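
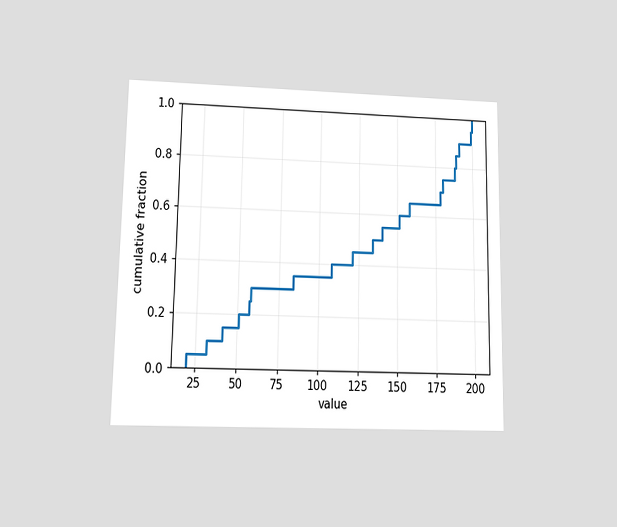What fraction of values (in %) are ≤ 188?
The chart is viewed at a slight angle. At x=188 the ECDF step is at 80%.

80%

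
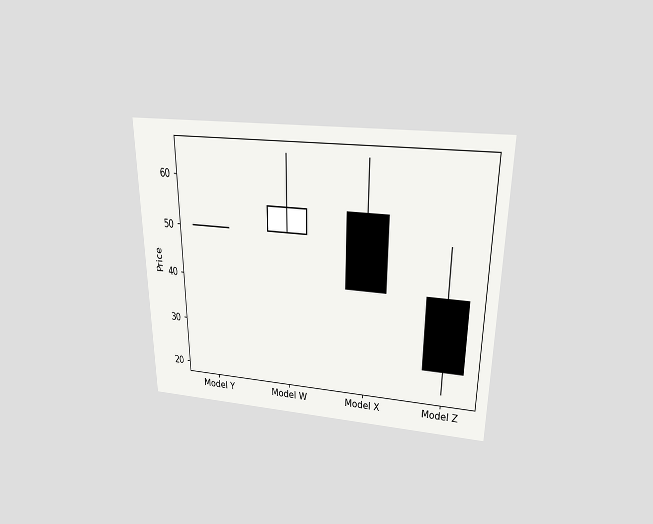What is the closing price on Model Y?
50

The chart is viewed slightly from above. The Model Y candle closes at 50.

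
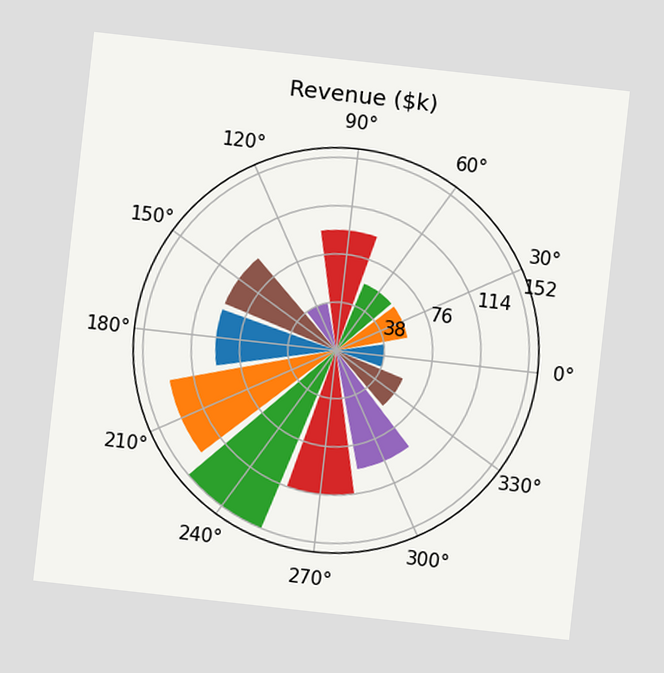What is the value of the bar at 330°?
The chart is tilted about 6° clockwise. The bar at 330° reaches $57k on the radial axis.

$57k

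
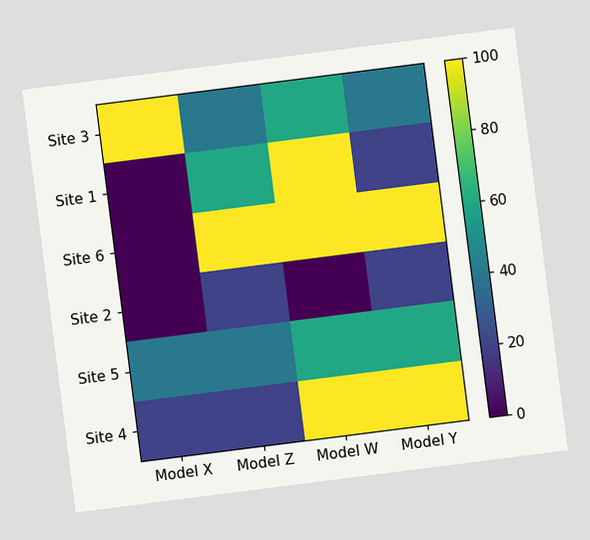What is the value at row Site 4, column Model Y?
The chart is tilted about 7° counter-clockwise. Matching cell (Site 4, Model Y) against the colorbar gives 100.

100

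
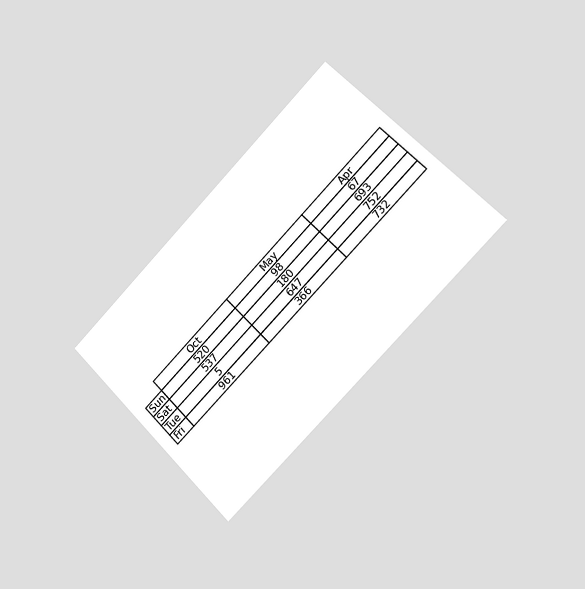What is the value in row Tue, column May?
The chart is tilted about 45° counter-clockwise and viewed slightly from the right. The (Tue, May) cell reads 647.

647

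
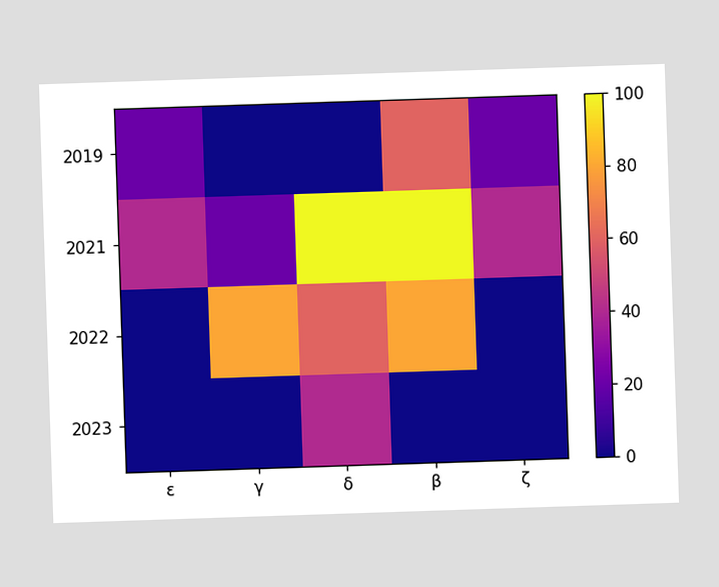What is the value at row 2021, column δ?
Matching cell (2021, δ) against the colorbar gives 100.

100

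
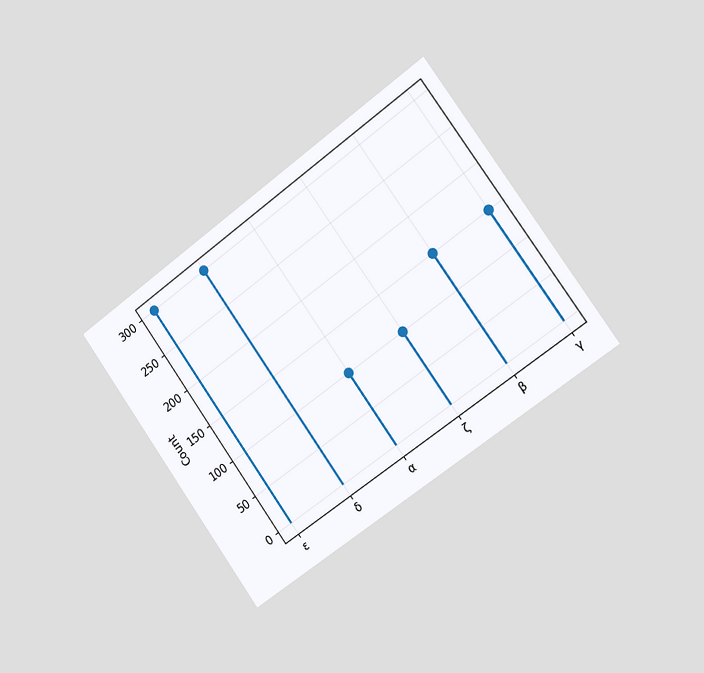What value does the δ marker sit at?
The chart is tilted about 36° counter-clockwise and viewed slightly from the right. The δ marker sits at 300.

300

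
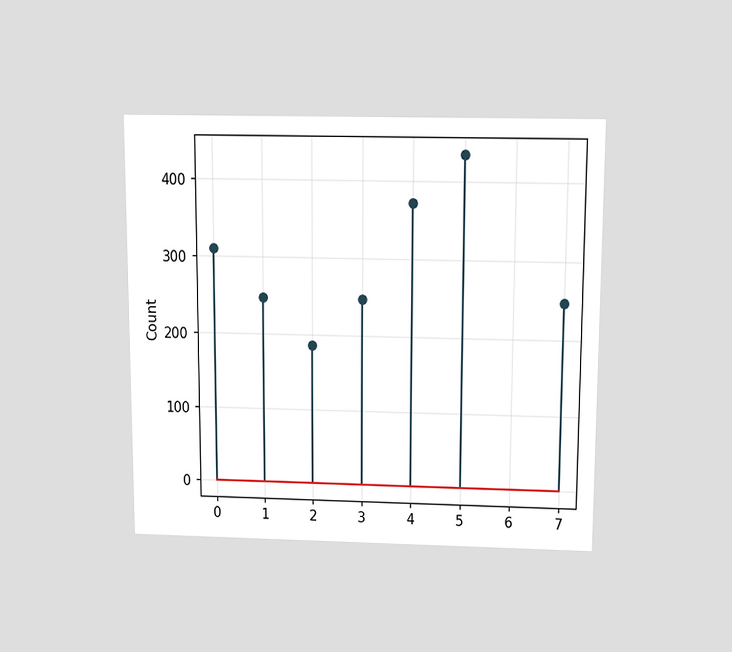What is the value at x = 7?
248

The chart is viewed slightly from above. The stem at x=7 reaches 248.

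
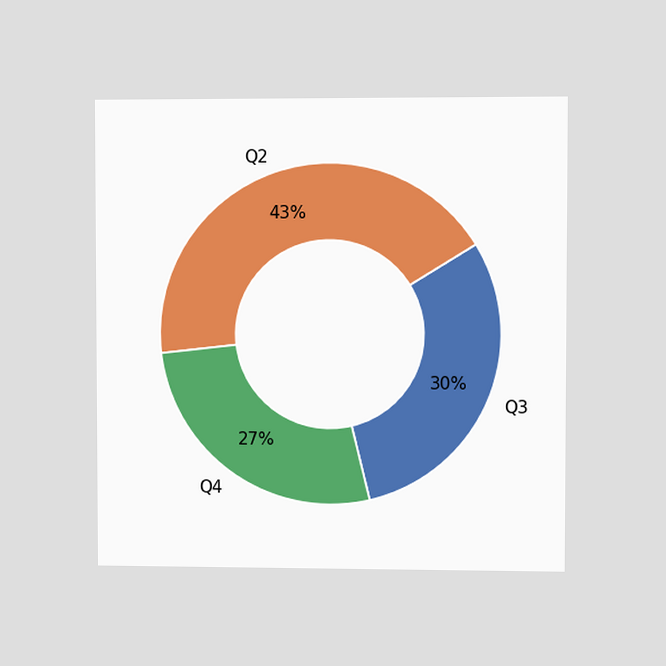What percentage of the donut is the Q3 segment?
The chart is viewed at a slight angle. The Q3 segment takes up 30% of the ring.

30%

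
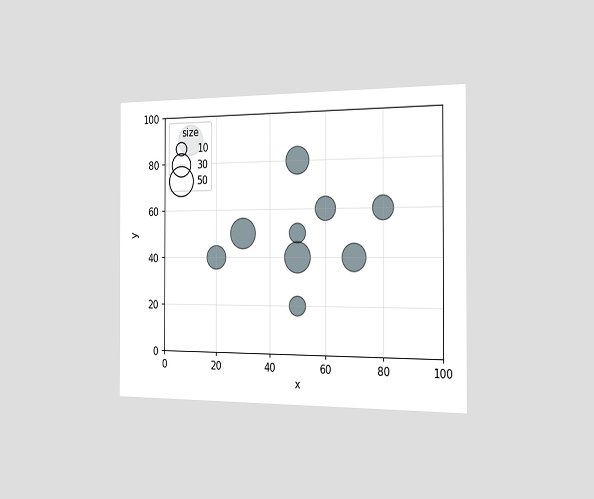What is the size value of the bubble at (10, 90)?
The chart is viewed slightly from the right. Matching the bubble at (10, 90) against the size legend gives 50.

50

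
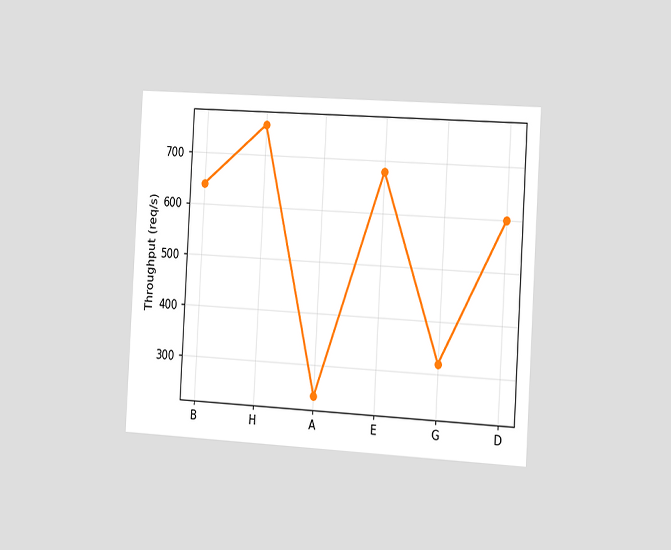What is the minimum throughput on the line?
The chart is tilted about 3° clockwise and viewed slightly from the right. The lowest point is at A, and reading across to the y-axis gives 240req/s.

240req/s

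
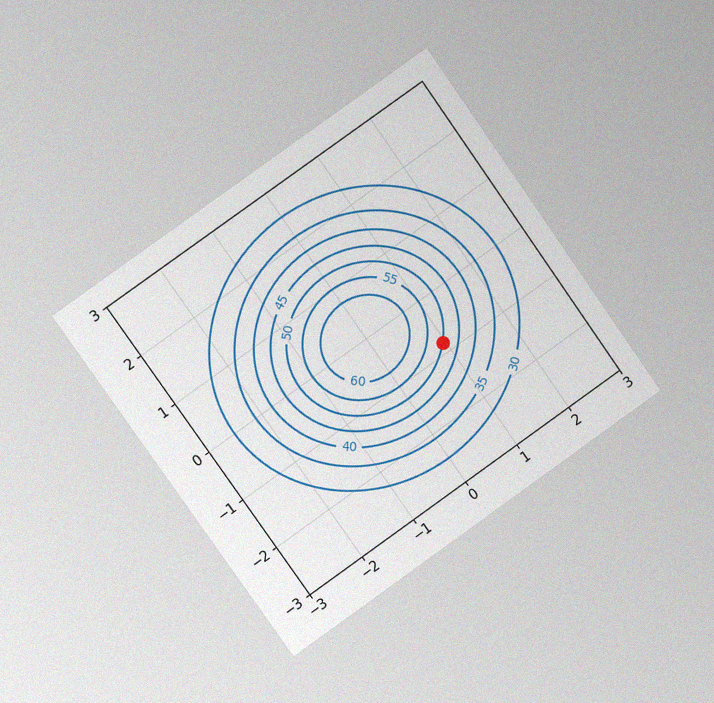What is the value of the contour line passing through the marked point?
50

The chart is tilted about 35° counter-clockwise and viewed at a slight angle, with some photo noise. The marked point sits on the contour labelled 50.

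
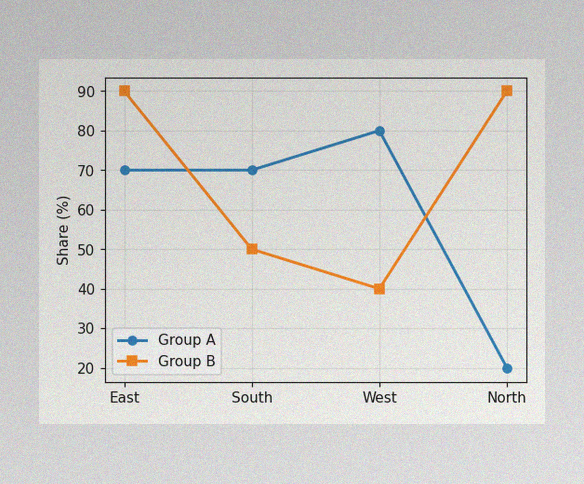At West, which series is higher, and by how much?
Group A, by 40%

The image has some photo noise and uneven lighting. At West, Group A sits above the other line by 40%.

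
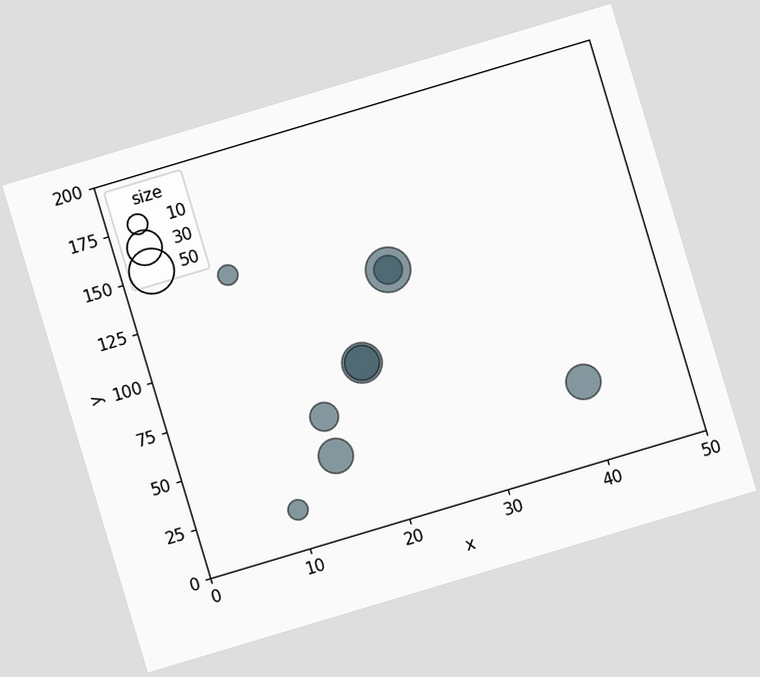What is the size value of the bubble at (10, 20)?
10

The chart is tilted about 17° counter-clockwise. Matching the bubble at (10, 20) against the size legend gives 10.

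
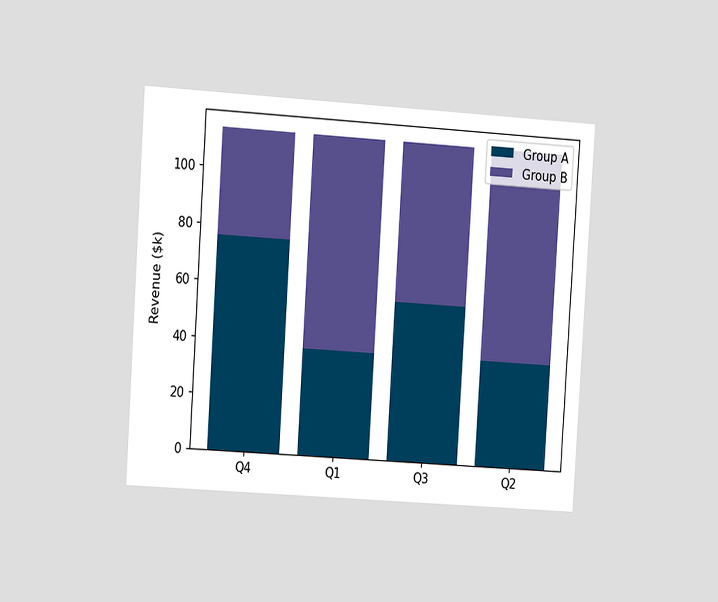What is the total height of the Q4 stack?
The chart is tilted about 4° clockwise and viewed at a slight angle. The Q4 stack's top reaches $114k on the y-axis.

$114k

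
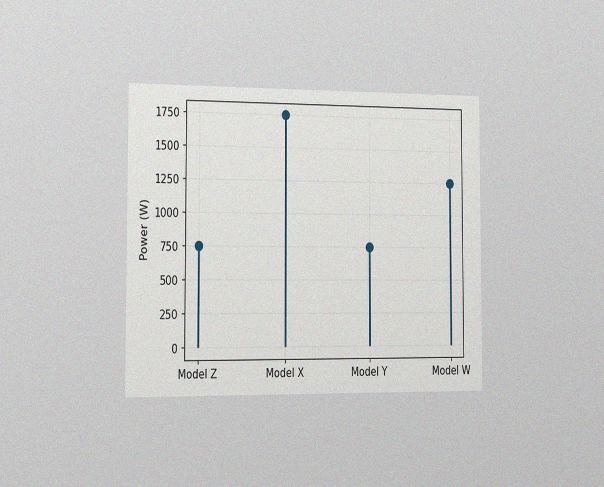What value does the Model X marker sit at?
The chart is viewed slightly from the left, with some photo noise. The Model X marker sits at 1750W.

1750W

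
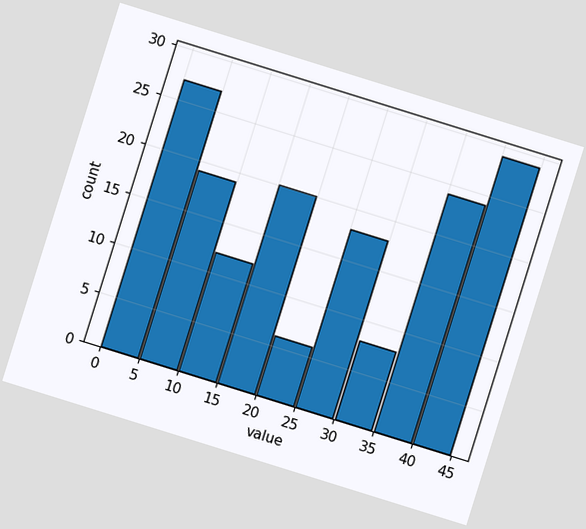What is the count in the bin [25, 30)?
18

The chart is tilted about 17° clockwise. The [25, 30) bin has height 18.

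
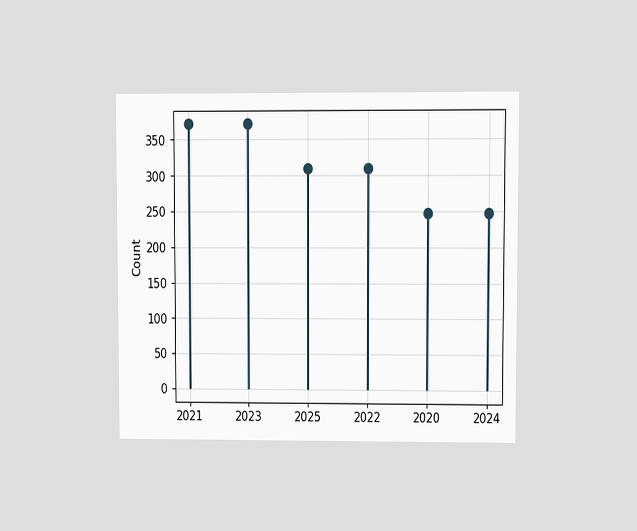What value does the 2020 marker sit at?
248

The chart is viewed at a slight angle. The 2020 marker sits at 248.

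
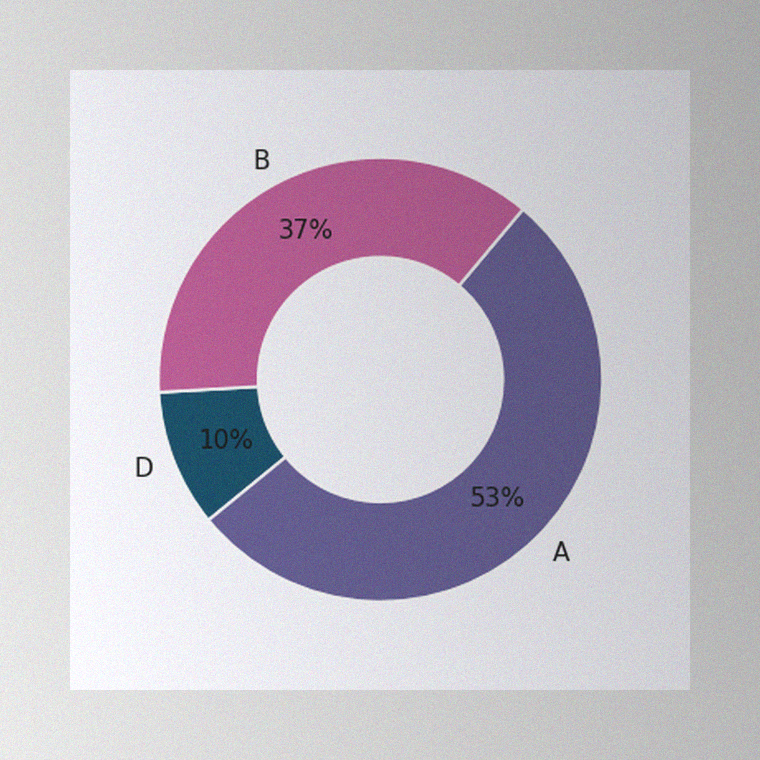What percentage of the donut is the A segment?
53%

The image has some photo noise and uneven lighting. The A segment takes up 53% of the ring.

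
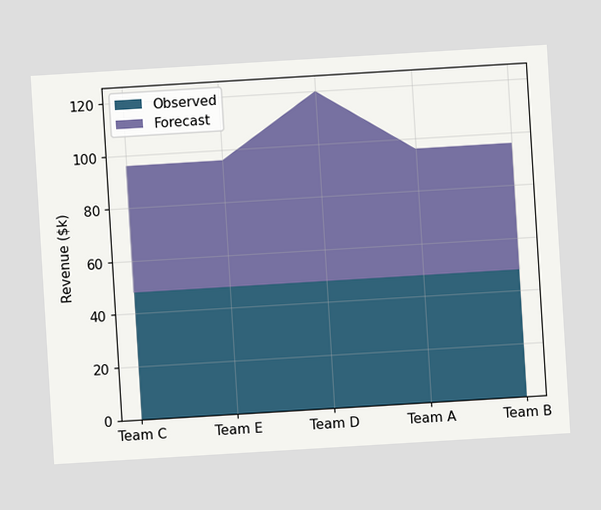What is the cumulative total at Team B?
$96k

The chart is tilted about 3° counter-clockwise. The stacked total at Team B reaches $96k.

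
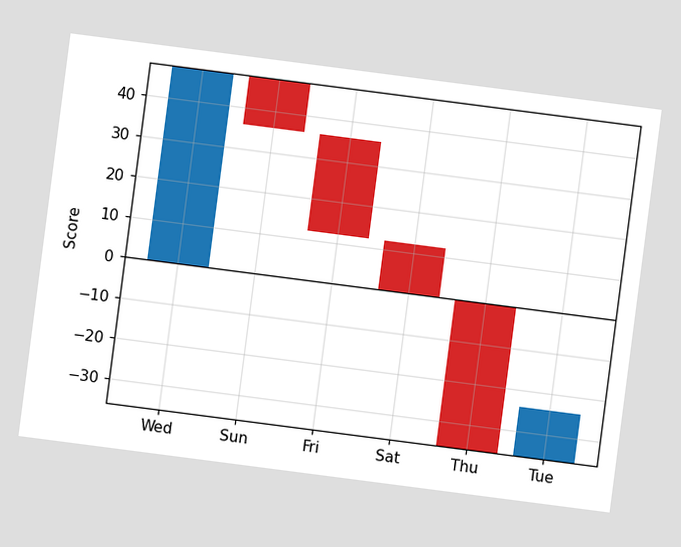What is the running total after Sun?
36

The chart is tilted about 7° clockwise. After Sun the running total reaches 36.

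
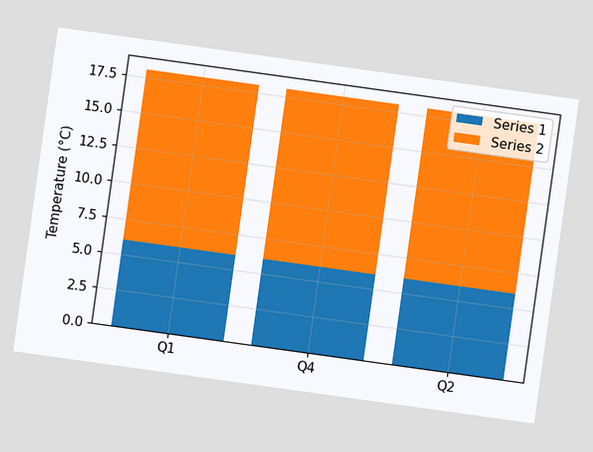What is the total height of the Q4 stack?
18°C

The chart is tilted about 8° clockwise. The Q4 stack's top reaches 18°C on the y-axis.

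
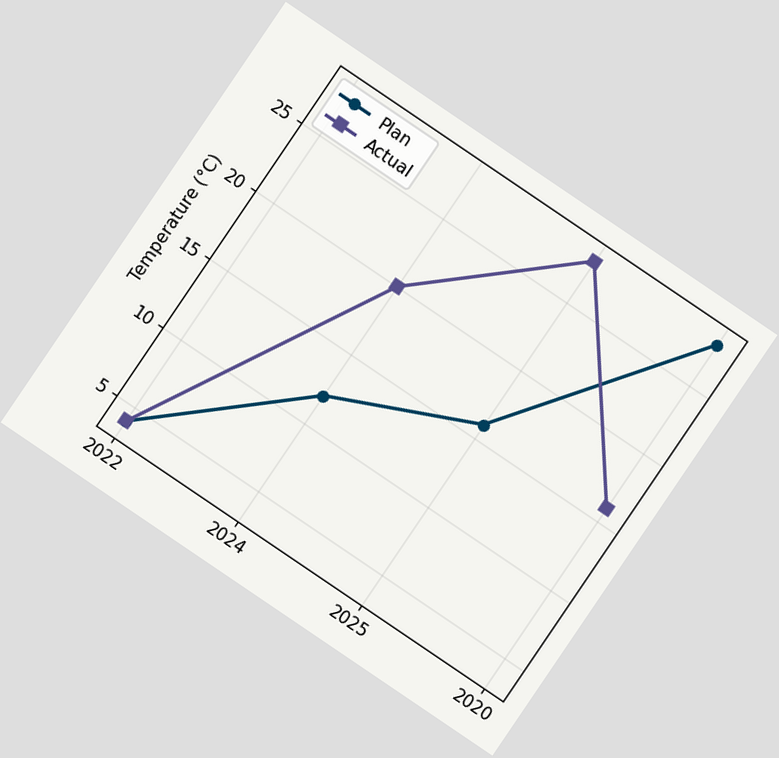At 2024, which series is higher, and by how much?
The chart is tilted about 34° clockwise. At 2024, Actual sits above the other line by 8°C.

Actual, by 8°C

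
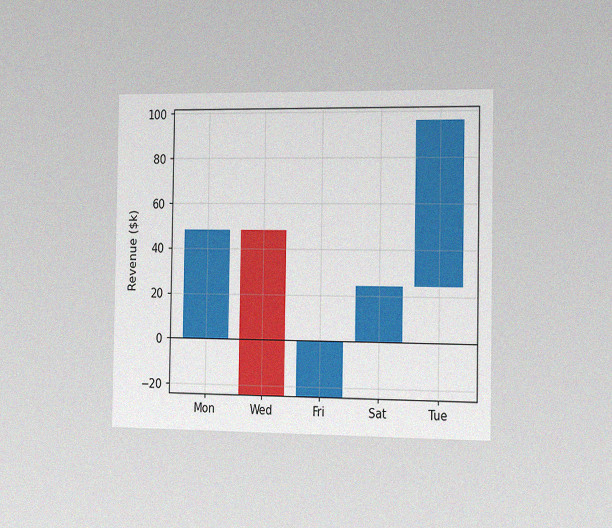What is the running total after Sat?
The chart is viewed slightly from the right, with some photo noise. After Sat the running total reaches $24k.

$24k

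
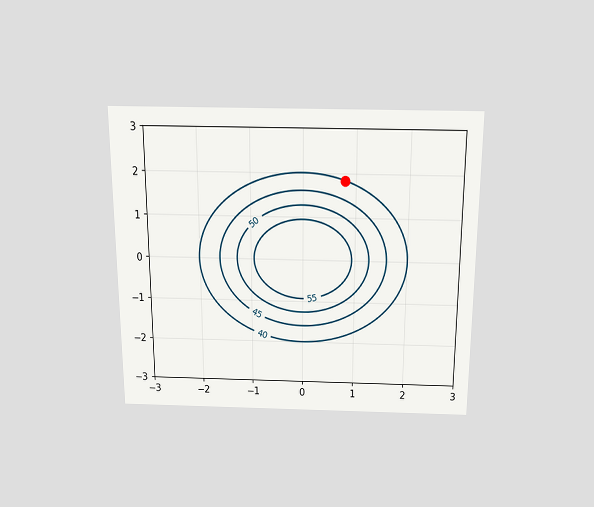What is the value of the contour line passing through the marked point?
The chart is viewed slightly from above. The marked point sits on the contour labelled 40.

40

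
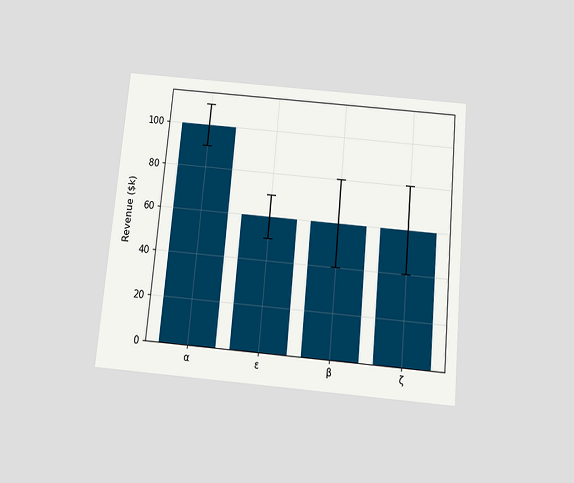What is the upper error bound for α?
$110k

The chart is tilted about 5° clockwise and viewed slightly from below. The α bar's upper whisker reaches $110k.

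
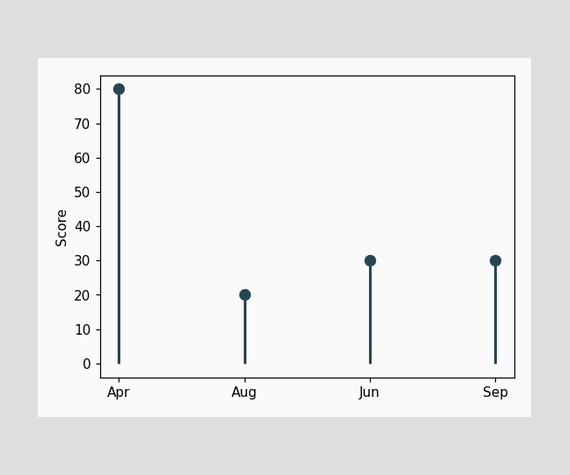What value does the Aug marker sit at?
20

The Aug marker sits at 20.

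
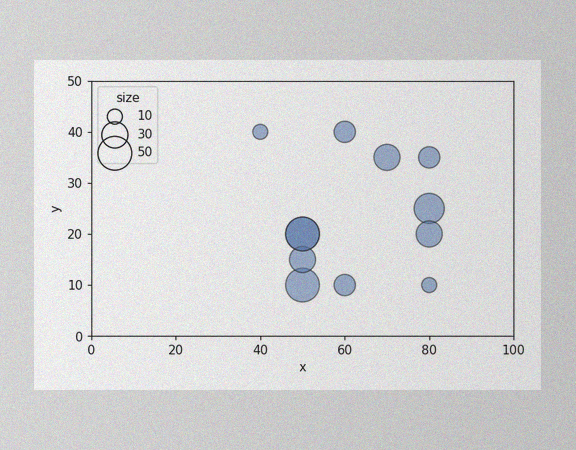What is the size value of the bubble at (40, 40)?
The image has some photo noise and uneven lighting. Matching the bubble at (40, 40) against the size legend gives 10.

10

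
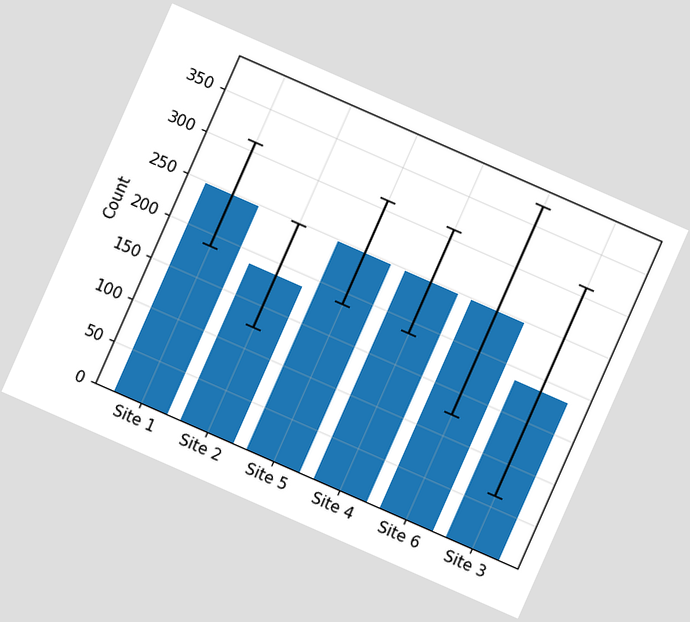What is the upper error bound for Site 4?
The chart is tilted about 24° clockwise. The Site 4 bar's upper whisker reaches 310.

310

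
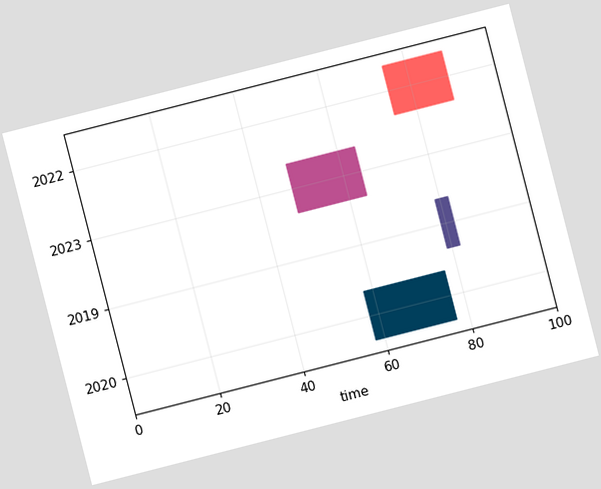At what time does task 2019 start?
79

The chart is tilted about 14° counter-clockwise. The 2019 bar begins at t=79.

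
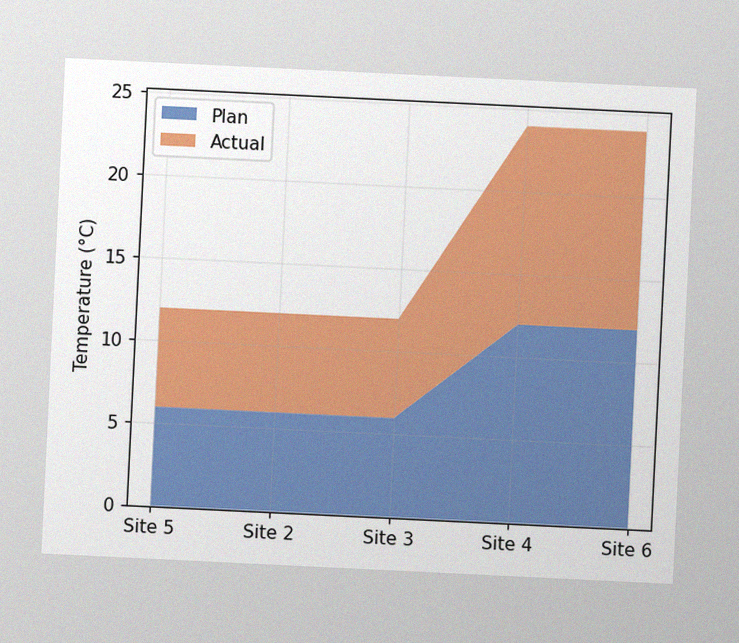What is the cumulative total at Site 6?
The chart is tilted about 3° clockwise, with some photo noise. The stacked total at Site 6 reaches 24°C.

24°C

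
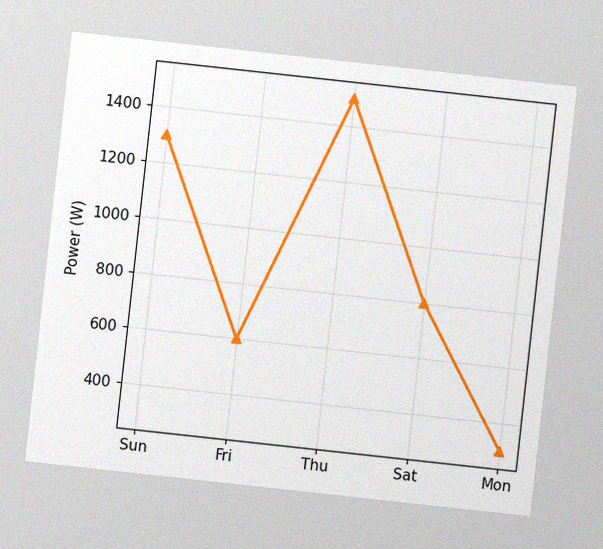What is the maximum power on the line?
The chart is tilted about 6° clockwise, with some photo noise. The highest point is at Thu, and reading across to the y-axis gives 1500W.

1500W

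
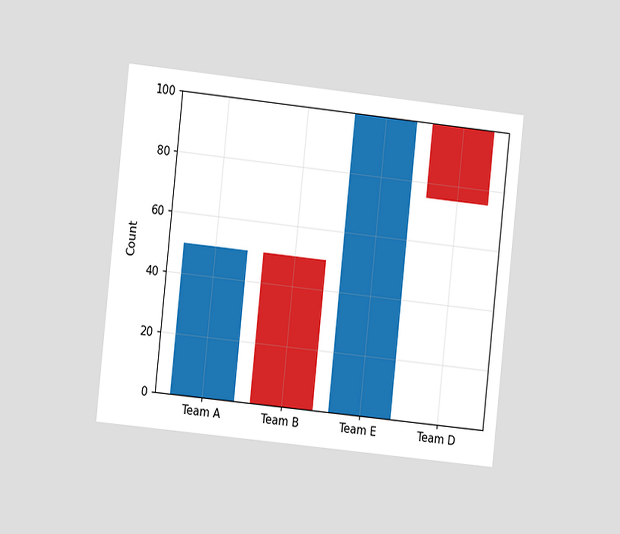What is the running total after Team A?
The chart is tilted about 6° clockwise and viewed slightly from the left. After Team A the running total reaches 50.

50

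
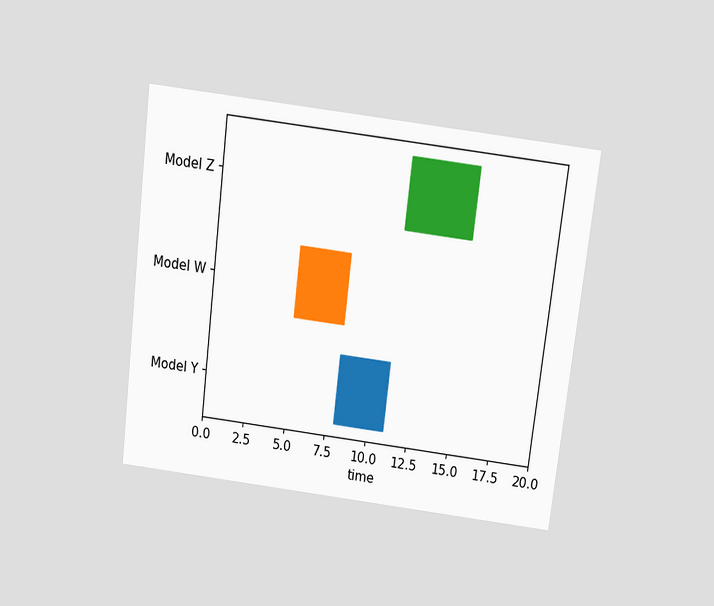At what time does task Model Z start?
The chart is tilted about 7° clockwise and viewed slightly from above. The Model Z bar begins at t=11.

11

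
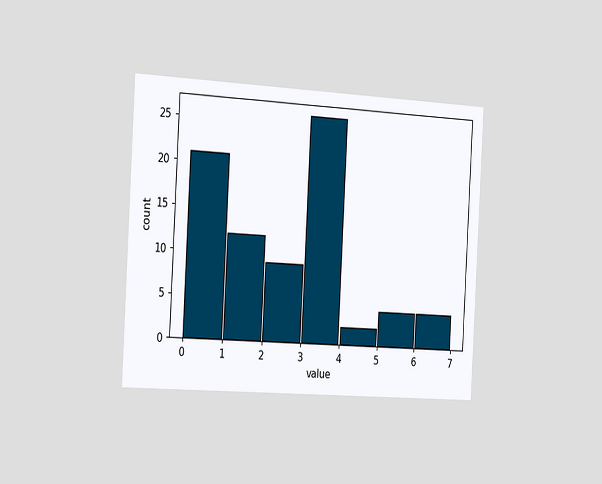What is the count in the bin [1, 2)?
The chart is tilted about 3° clockwise and viewed slightly from the left. The [1, 2) bin has height 12.

12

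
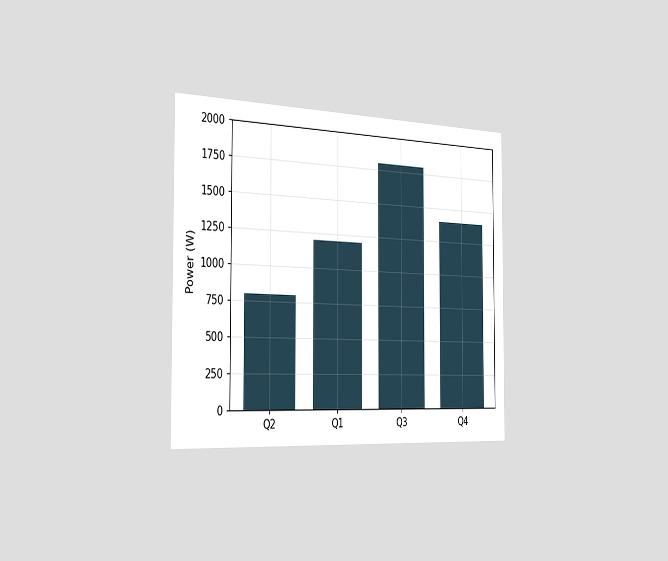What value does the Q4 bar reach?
1400W

The chart is viewed slightly from the left. Reading along the chart's y-axis, the Q4 bar reaches 1400W.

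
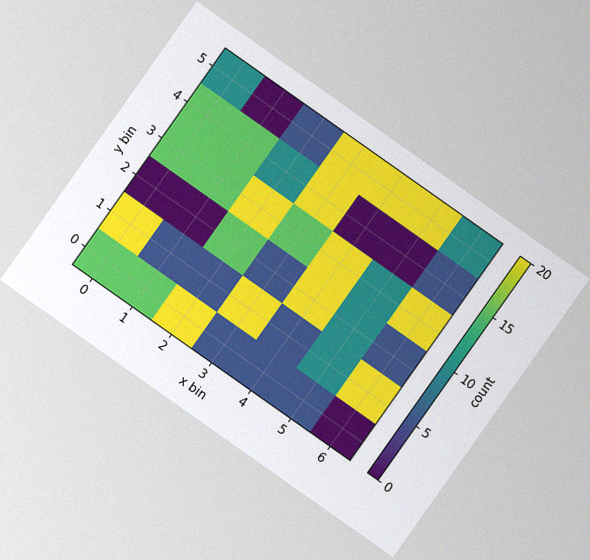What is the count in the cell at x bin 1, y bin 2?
The chart is tilted about 35° clockwise, with some photo noise. Matching the cell (1, 2) against the colorbar gives 0.

0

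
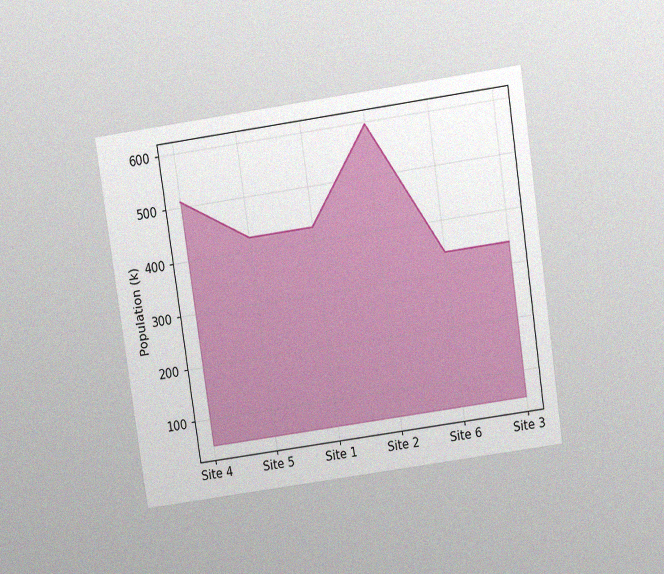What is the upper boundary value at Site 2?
The chart is tilted about 8° counter-clockwise and viewed slightly from above, with some photo noise. At Site 2 the upper boundary is at 595k.

595k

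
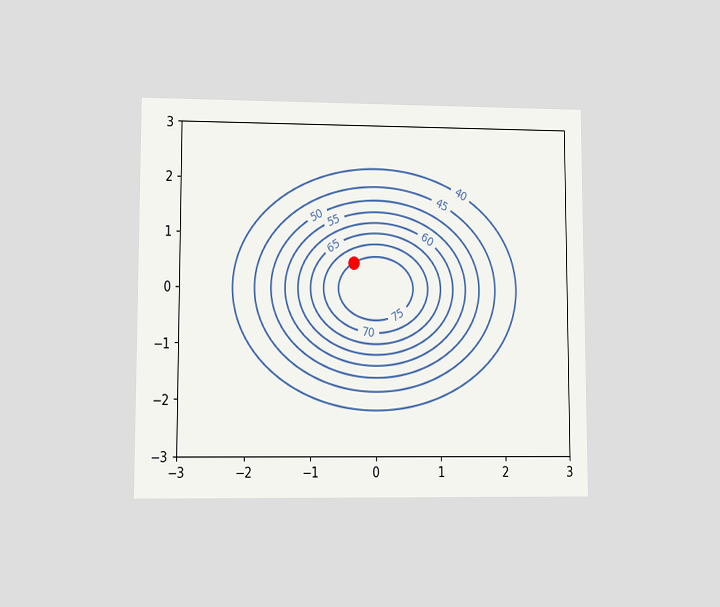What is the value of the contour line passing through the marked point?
75

The chart is viewed at a slight angle. The marked point sits on the contour labelled 75.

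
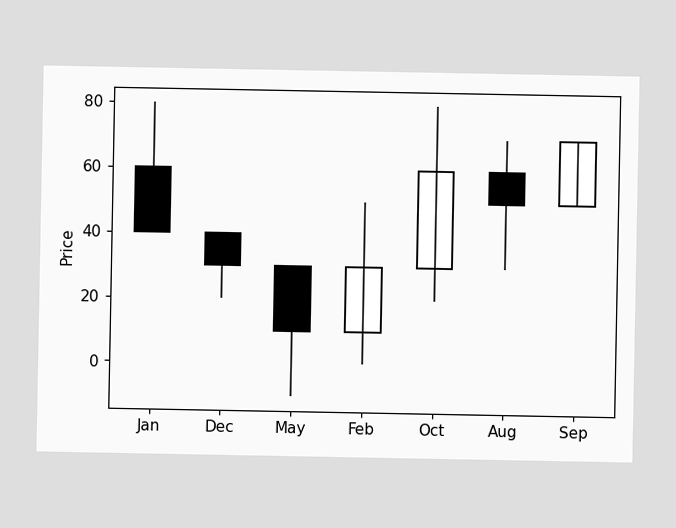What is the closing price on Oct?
The Oct candle closes at 60.

60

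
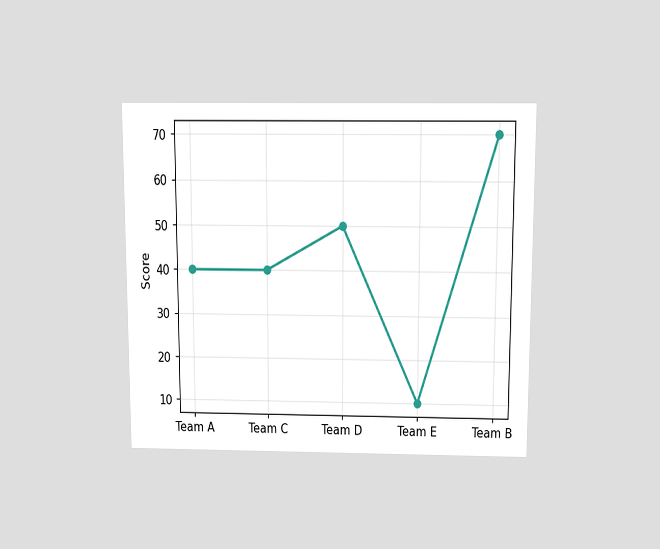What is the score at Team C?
40

The chart is viewed slightly from above. At Team C, the line is at 40.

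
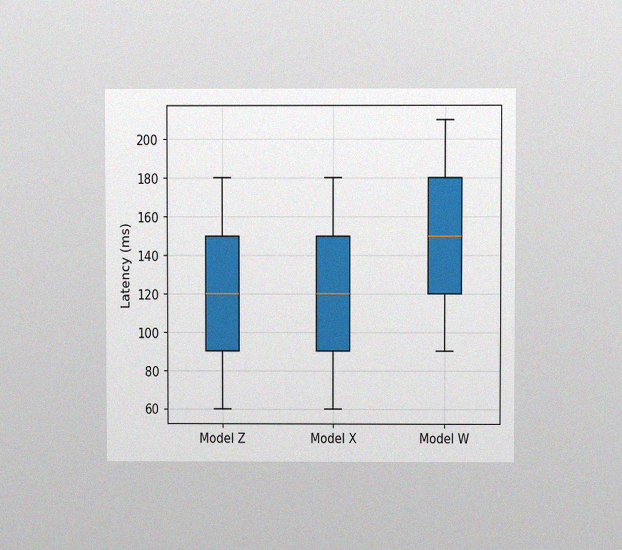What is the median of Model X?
120ms

The chart is viewed at a slight angle, with some photo noise. The median line in the Model X box sits at 120ms.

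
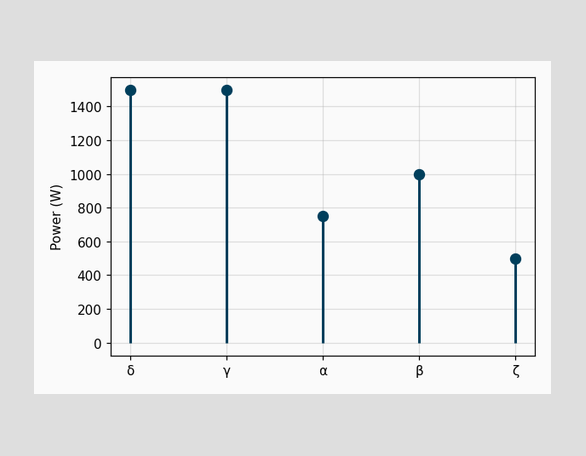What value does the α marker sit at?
The α marker sits at 750W.

750W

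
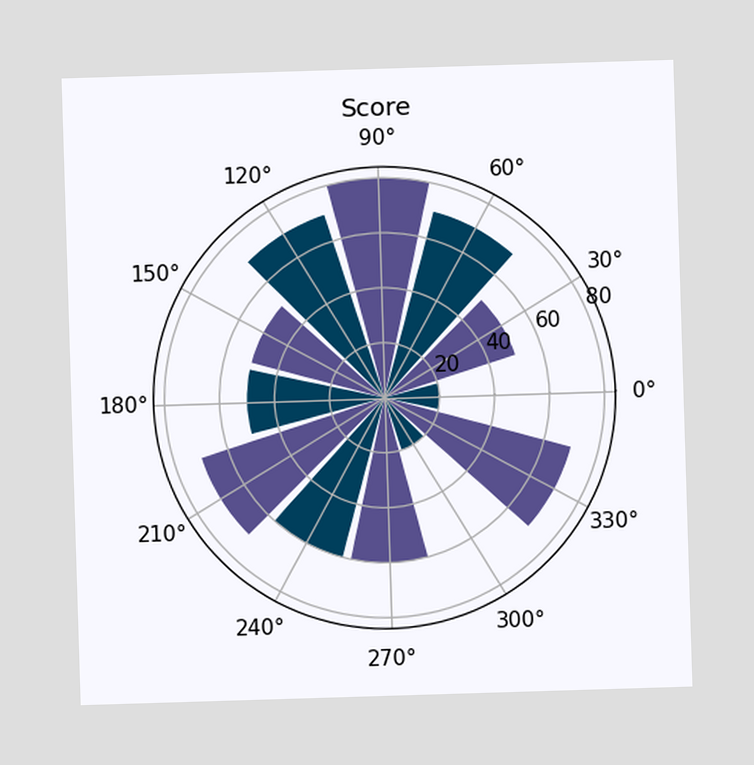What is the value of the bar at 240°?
60

The bar at 240° reaches 60 on the radial axis.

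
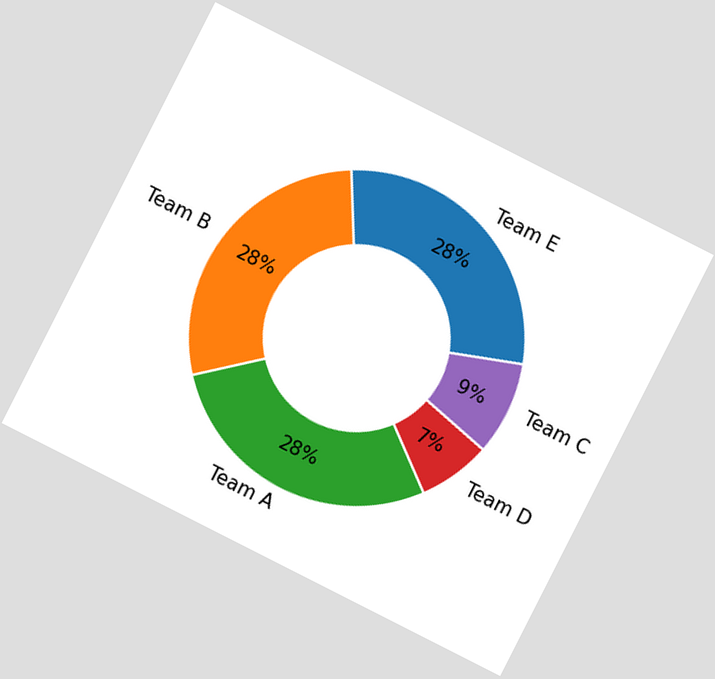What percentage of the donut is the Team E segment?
28%

The chart is tilted about 27° clockwise. The Team E segment takes up 28% of the ring.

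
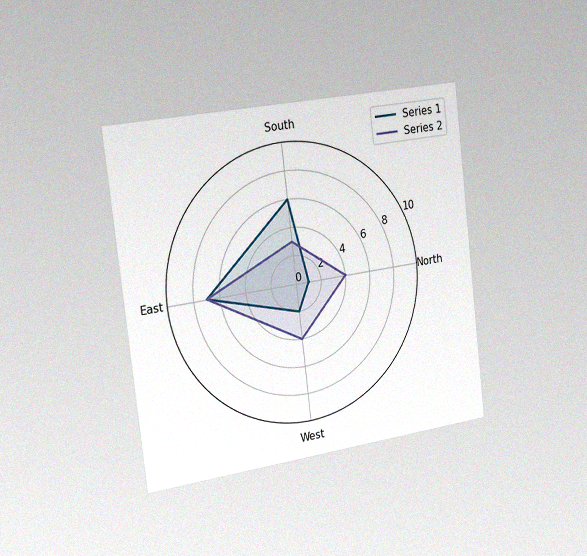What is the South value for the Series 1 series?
The chart is tilted about 7° counter-clockwise and viewed slightly from the left, with some photo noise. On the South axis, Series 1 reaches 6.

6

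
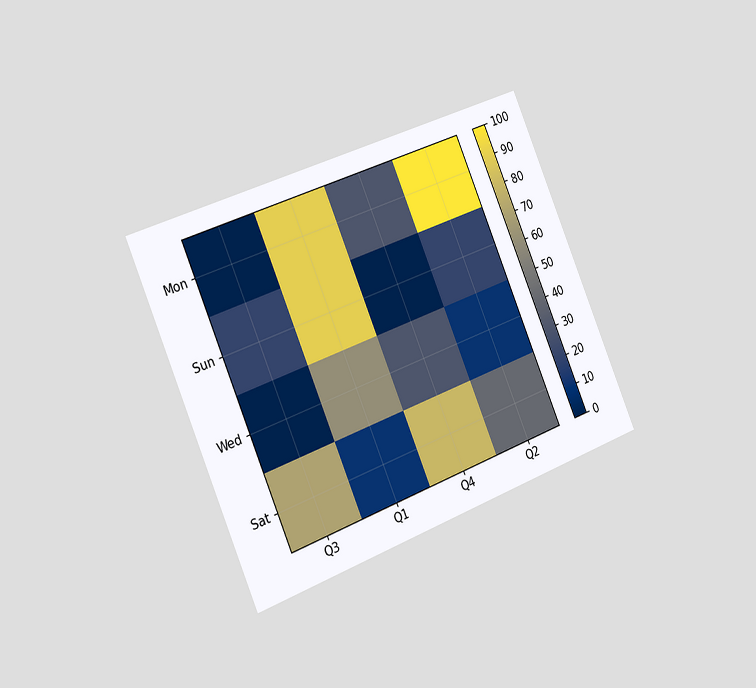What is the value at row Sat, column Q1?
10

The chart is tilted about 23° counter-clockwise and viewed slightly from the left. Matching cell (Sat, Q1) against the colorbar gives 10.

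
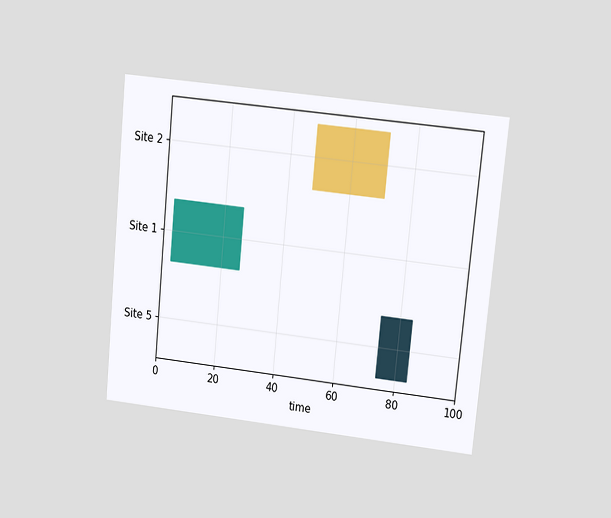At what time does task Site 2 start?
The chart is tilted about 6° clockwise and viewed at a slight angle. The Site 2 bar begins at t=48.

48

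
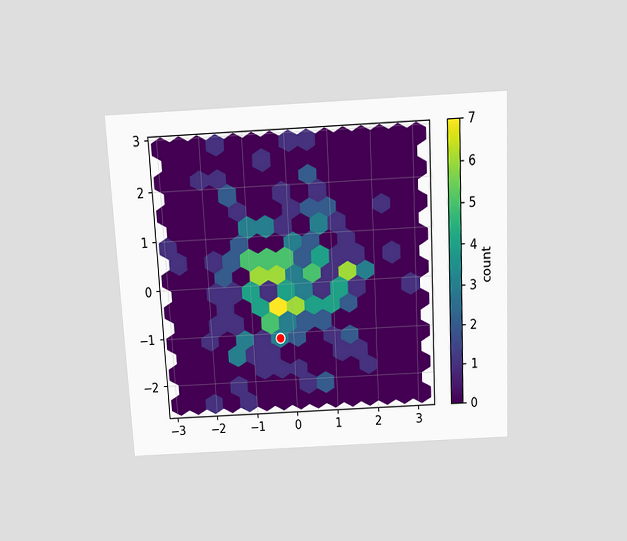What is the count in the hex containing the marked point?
The chart is tilted about 3° counter-clockwise and viewed slightly from above. The marked hex reads 3 on the colorbar.

3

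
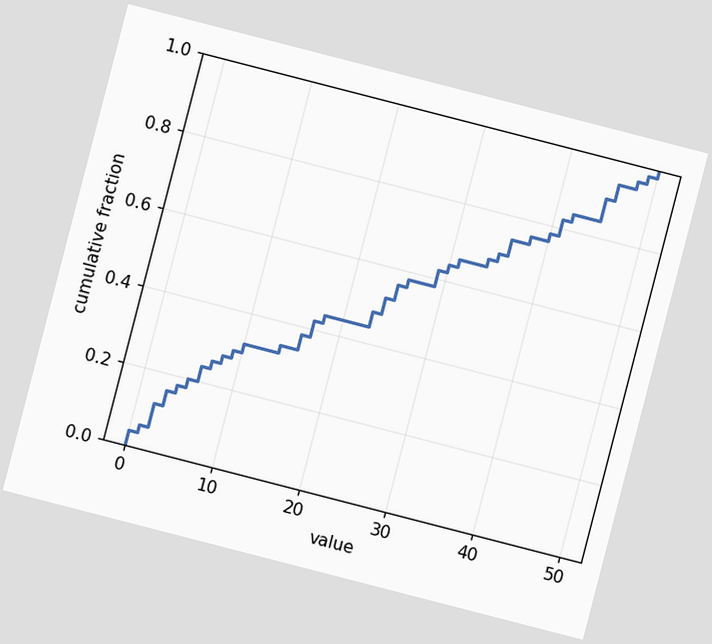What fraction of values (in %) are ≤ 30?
The chart is tilted about 14° clockwise. At x=30 the ECDF step is at 64%.

64%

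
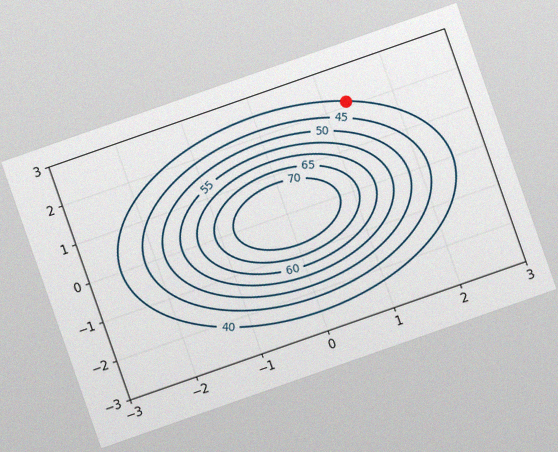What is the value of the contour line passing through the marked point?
The chart is tilted about 19° counter-clockwise, with some photo noise. The marked point sits on the contour labelled 40.

40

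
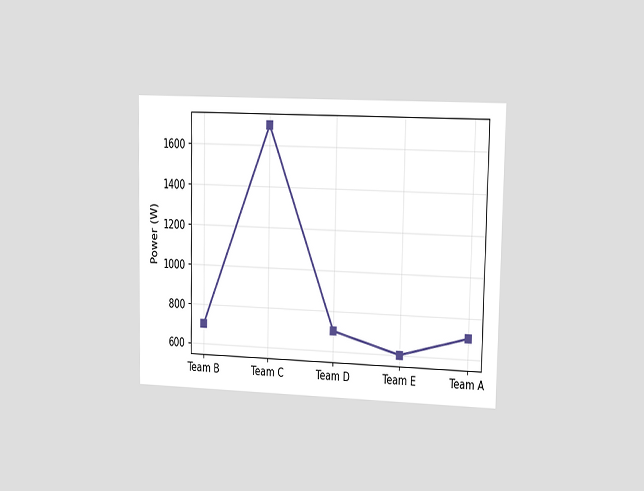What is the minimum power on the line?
The chart is viewed slightly from the right. The lowest point is at Team E, and reading across to the y-axis gives 600W.

600W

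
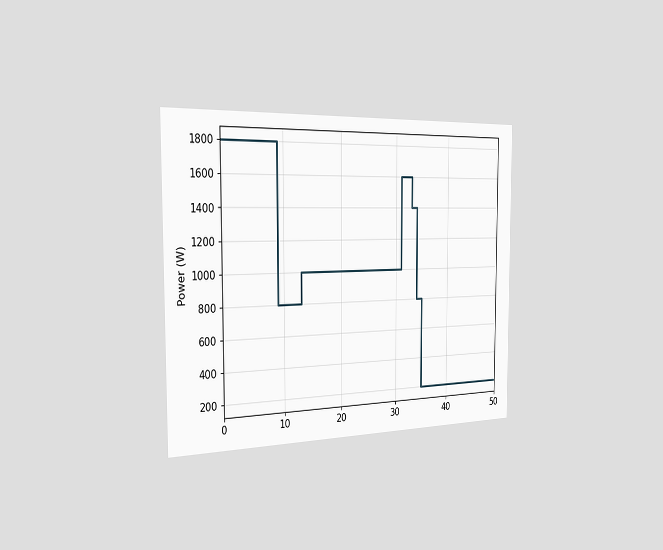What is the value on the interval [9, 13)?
The chart is viewed slightly from the left. On [9, 13) the step sits at 800W.

800W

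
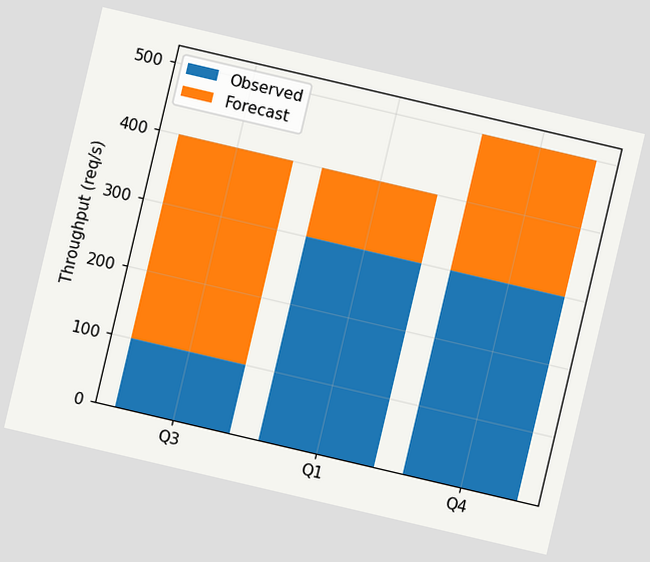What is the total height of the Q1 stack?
400req/s

The chart is tilted about 13° clockwise. The Q1 stack's top reaches 400req/s on the y-axis.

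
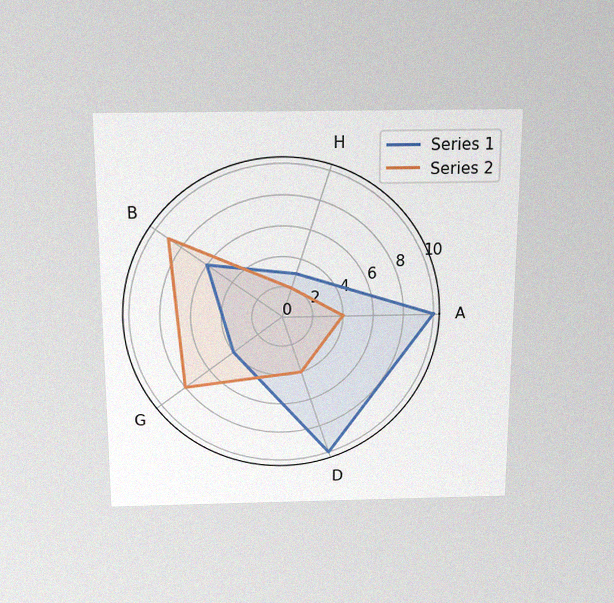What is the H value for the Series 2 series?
2

The chart is viewed slightly from above, with some photo noise. On the H axis, Series 2 reaches 2.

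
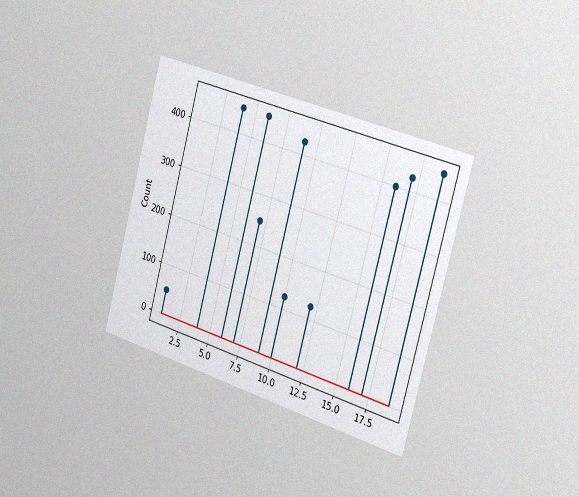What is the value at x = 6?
The chart is tilted about 15° clockwise and viewed slightly from the right, with some photo noise. The stem at x=6 reaches 450.

450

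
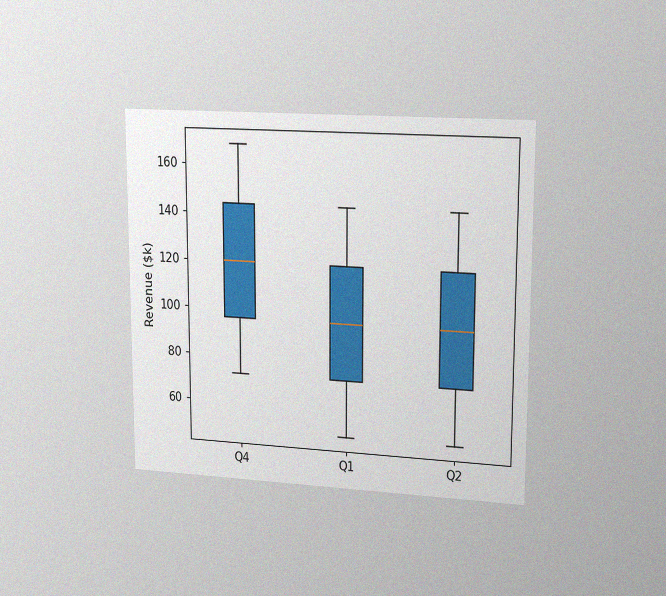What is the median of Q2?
$96k

The chart is viewed slightly from the right, with some photo noise. The median line in the Q2 box sits at $96k.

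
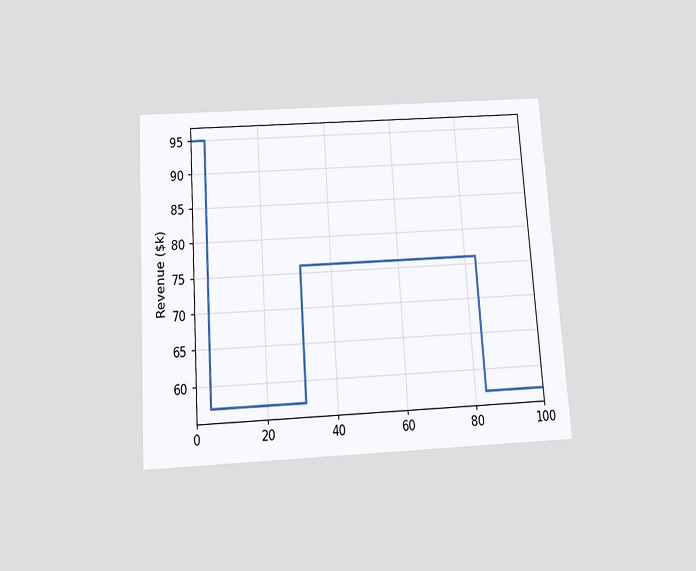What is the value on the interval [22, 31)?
$57k

The chart is tilted about 4° counter-clockwise and viewed slightly from below. On [22, 31) the step sits at $57k.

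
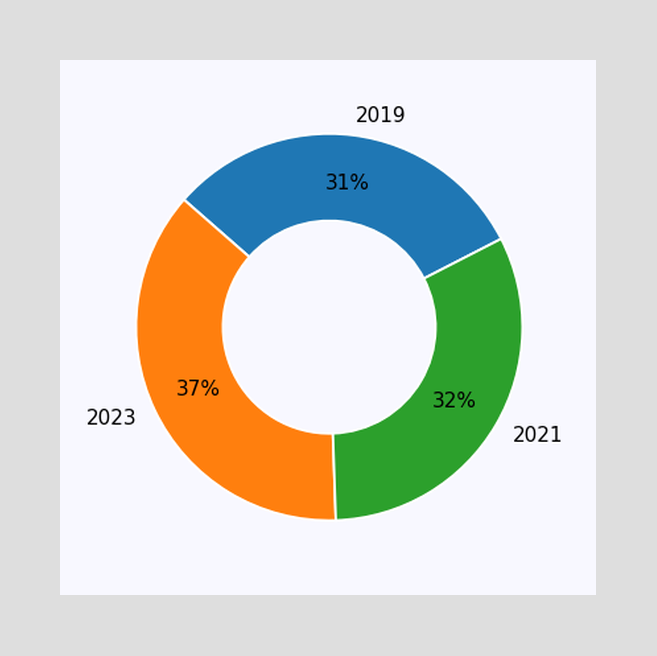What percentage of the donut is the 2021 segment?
32%

The 2021 segment takes up 32% of the ring.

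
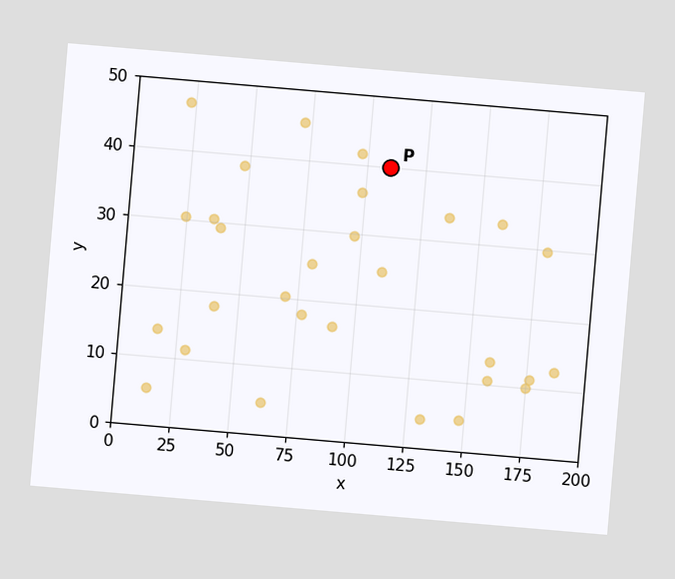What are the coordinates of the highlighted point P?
(110, 40)

The chart is tilted about 5° clockwise. Following the gridlines from P to each axis, P sits at (110, 40).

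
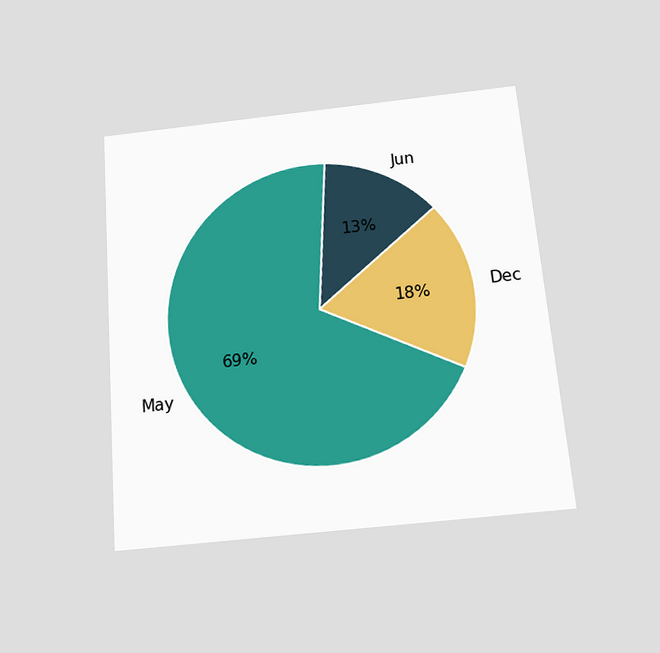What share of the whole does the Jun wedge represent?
13%

The chart is tilted about 5° counter-clockwise and viewed slightly from below. The Jun slice takes up 13% of the pie.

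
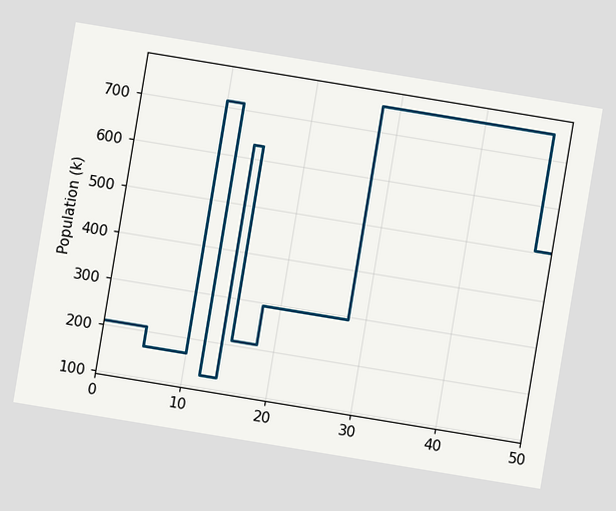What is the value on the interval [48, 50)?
504k

The chart is tilted about 9° clockwise. On [48, 50) the step sits at 504k.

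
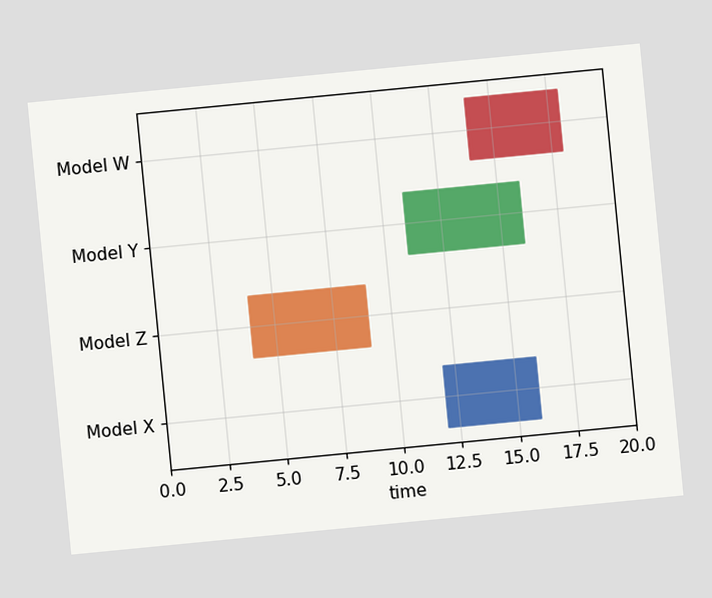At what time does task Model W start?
14

The chart is tilted about 6° counter-clockwise. The Model W bar begins at t=14.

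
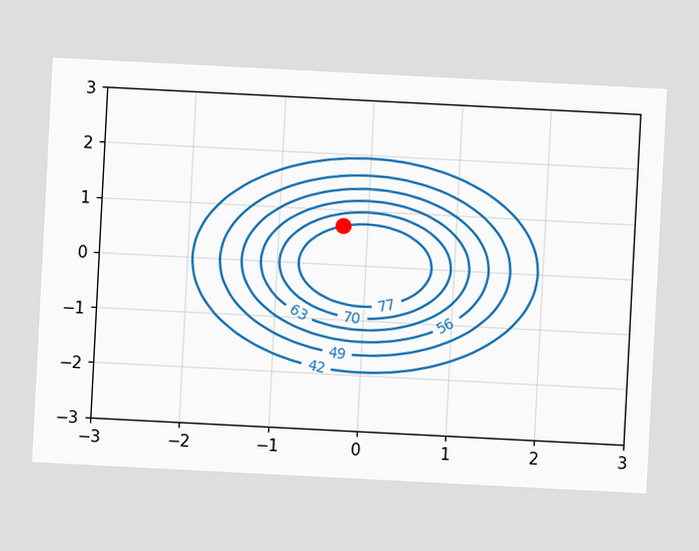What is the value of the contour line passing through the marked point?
The chart is tilted about 3° clockwise. The marked point sits on the contour labelled 77.

77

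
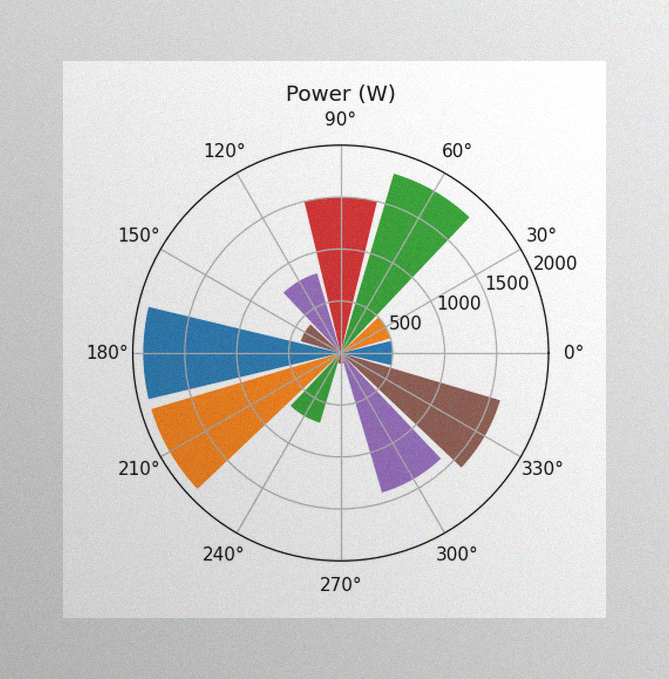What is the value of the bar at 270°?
100W

The image has some photo noise and uneven lighting. The bar at 270° reaches 100W on the radial axis.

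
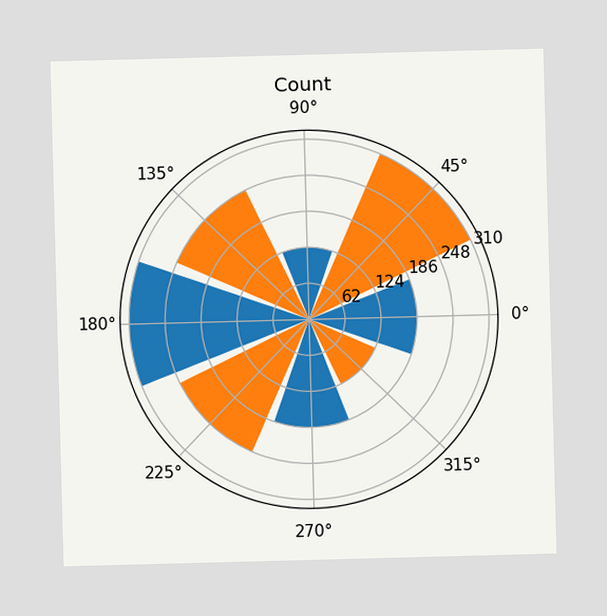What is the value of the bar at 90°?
124

The bar at 90° reaches 124 on the radial axis.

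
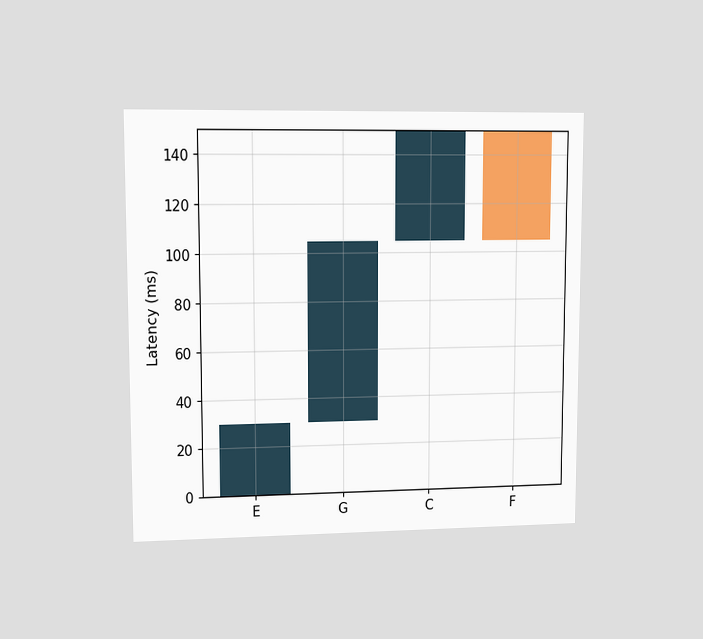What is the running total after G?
105ms

The chart is viewed at a slight angle. After G the running total reaches 105ms.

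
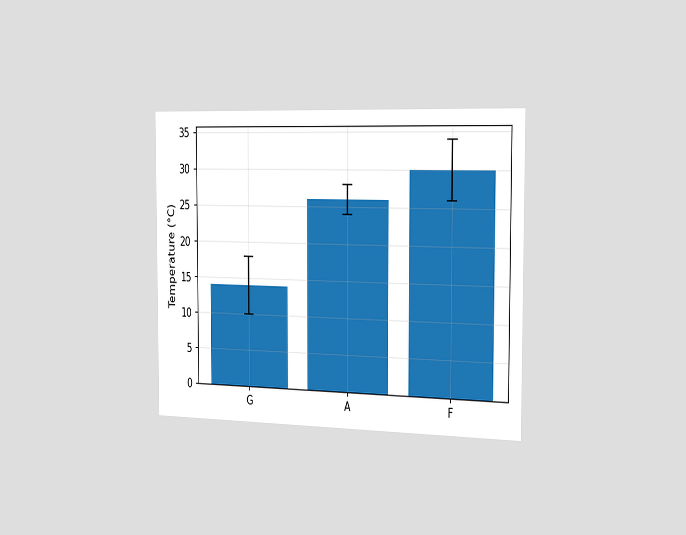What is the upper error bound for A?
The chart is viewed slightly from the right. The A bar's upper whisker reaches 28°C.

28°C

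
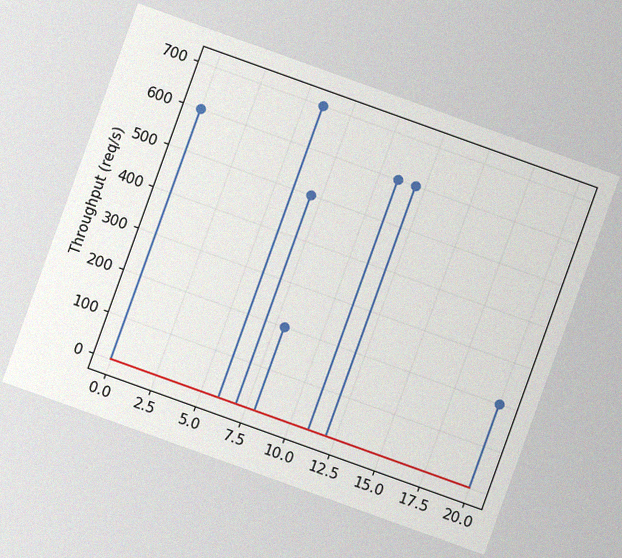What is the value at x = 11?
The chart is tilted about 20° clockwise, with some photo noise. The stem at x=11 reaches 600req/s.

600req/s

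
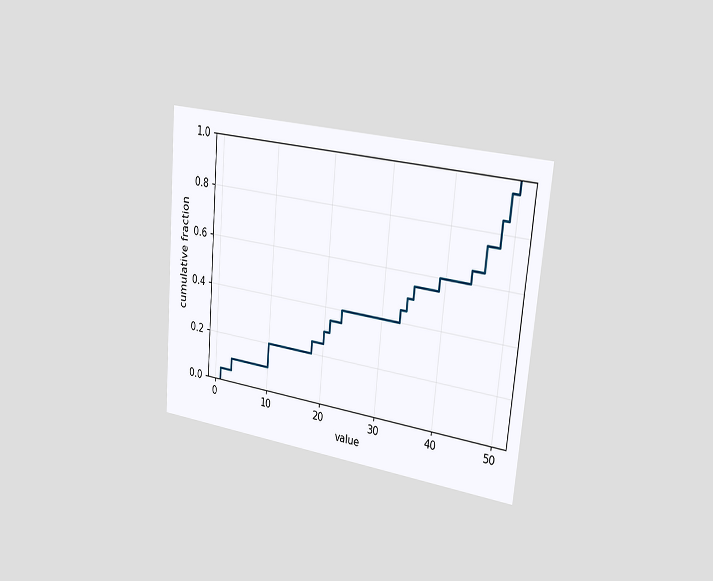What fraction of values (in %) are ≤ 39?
The chart is tilted about 5° clockwise and viewed slightly from the right. At x=39 the ECDF step is at 60%.

60%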